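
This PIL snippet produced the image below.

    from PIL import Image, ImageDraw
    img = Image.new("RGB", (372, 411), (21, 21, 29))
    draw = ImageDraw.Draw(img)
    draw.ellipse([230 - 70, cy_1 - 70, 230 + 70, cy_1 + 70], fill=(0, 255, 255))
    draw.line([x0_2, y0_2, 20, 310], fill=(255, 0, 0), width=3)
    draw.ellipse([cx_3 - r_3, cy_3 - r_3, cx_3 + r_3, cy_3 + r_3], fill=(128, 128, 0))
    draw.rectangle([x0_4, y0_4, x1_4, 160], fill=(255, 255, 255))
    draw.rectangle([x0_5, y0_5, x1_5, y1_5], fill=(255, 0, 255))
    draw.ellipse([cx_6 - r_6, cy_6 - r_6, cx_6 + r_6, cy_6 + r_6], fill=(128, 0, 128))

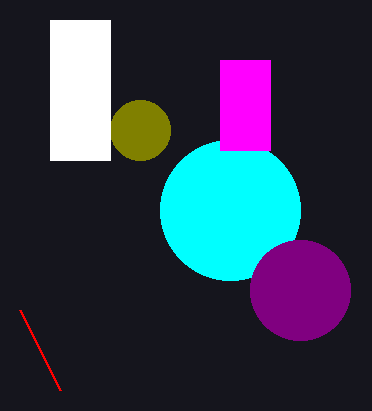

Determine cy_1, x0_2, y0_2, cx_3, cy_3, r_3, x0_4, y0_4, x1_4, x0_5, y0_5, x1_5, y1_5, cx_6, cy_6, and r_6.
cy_1 = 210, x0_2 = 60, y0_2 = 390, cx_3 = 140, cy_3 = 130, r_3 = 30, x0_4 = 50, y0_4 = 20, x1_4 = 110, x0_5 = 220, y0_5 = 60, x1_5 = 270, y1_5 = 150, cx_6 = 300, cy_6 = 290, r_6 = 50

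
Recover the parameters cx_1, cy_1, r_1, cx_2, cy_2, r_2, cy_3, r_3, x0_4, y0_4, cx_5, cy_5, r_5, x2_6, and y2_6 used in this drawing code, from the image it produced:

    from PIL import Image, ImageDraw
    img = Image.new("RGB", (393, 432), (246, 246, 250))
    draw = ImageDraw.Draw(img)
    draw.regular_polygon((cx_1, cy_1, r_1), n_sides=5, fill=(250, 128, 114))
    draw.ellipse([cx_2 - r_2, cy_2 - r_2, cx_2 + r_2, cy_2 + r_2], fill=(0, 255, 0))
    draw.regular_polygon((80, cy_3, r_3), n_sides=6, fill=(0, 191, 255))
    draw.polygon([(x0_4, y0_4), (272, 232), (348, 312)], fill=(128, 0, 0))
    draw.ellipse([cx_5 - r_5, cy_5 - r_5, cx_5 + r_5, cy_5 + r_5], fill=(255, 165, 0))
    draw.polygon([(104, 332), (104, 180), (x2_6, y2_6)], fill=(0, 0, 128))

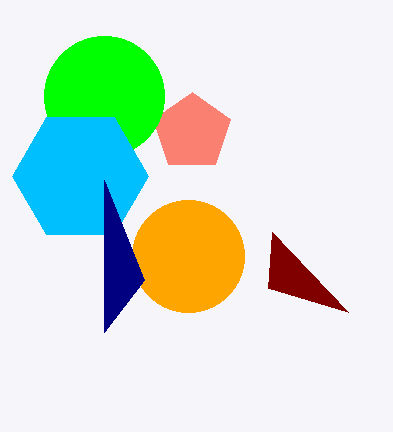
cx_1 = 192
cy_1 = 132
r_1 = 40
cx_2 = 104
cy_2 = 96
r_2 = 60
cy_3 = 176
r_3 = 68
x0_4 = 268
y0_4 = 288
cx_5 = 188
cy_5 = 256
r_5 = 56
x2_6 = 144
y2_6 = 280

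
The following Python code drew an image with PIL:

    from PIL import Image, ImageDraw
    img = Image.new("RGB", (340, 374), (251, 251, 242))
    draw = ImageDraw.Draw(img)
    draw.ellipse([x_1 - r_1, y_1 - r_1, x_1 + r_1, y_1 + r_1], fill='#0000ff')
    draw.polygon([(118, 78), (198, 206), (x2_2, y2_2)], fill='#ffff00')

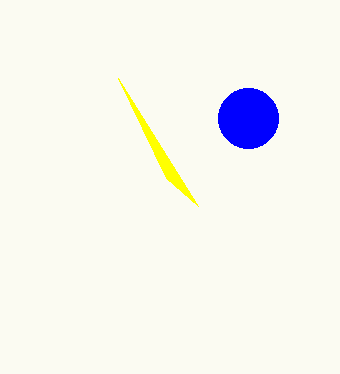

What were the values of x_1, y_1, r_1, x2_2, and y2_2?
x_1 = 248, y_1 = 118, r_1 = 30, x2_2 = 166, y2_2 = 178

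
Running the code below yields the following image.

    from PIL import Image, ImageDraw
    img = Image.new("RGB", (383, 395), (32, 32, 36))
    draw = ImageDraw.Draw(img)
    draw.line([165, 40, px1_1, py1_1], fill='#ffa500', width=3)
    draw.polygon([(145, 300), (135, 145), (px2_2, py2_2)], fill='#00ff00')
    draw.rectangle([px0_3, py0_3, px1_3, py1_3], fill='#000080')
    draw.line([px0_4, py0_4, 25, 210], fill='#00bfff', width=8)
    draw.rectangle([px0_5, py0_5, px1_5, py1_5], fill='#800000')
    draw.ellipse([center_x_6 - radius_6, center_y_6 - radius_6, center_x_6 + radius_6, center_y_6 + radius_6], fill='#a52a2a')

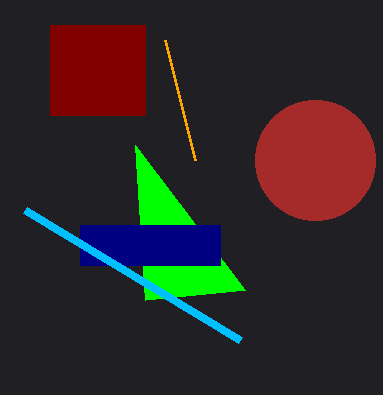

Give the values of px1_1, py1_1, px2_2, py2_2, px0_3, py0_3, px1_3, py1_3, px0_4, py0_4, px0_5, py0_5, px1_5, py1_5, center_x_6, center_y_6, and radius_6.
px1_1 = 195
py1_1 = 160
px2_2 = 245
py2_2 = 290
px0_3 = 80
py0_3 = 225
px1_3 = 220
py1_3 = 265
px0_4 = 240
py0_4 = 340
px0_5 = 50
py0_5 = 25
px1_5 = 145
py1_5 = 115
center_x_6 = 315
center_y_6 = 160
radius_6 = 60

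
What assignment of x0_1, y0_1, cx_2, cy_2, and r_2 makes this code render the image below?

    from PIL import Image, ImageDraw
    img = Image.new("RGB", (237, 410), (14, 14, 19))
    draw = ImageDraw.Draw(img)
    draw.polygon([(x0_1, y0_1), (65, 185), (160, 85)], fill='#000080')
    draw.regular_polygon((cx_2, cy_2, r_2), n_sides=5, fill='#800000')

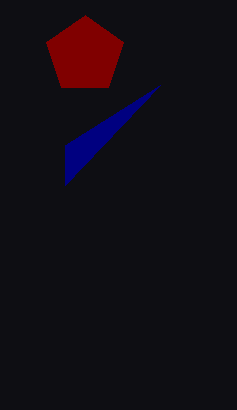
x0_1 = 65; y0_1 = 145; cx_2 = 85; cy_2 = 55; r_2 = 40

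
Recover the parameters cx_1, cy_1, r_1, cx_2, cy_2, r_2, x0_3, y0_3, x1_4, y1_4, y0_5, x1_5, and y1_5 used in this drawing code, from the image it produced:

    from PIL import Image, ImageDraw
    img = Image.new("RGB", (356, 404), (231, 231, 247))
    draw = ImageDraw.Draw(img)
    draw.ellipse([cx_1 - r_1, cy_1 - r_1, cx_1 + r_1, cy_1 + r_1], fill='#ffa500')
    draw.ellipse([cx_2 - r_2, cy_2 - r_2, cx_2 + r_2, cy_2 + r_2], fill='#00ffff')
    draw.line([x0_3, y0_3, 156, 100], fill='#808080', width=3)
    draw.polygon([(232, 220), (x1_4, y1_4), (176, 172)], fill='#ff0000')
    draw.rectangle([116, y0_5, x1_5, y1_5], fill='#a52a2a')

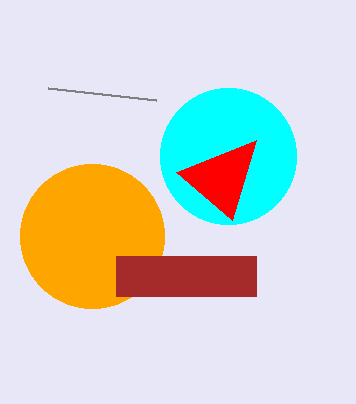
cx_1 = 92
cy_1 = 236
r_1 = 72
cx_2 = 228
cy_2 = 156
r_2 = 68
x0_3 = 48
y0_3 = 88
x1_4 = 256
y1_4 = 140
y0_5 = 256
x1_5 = 256
y1_5 = 296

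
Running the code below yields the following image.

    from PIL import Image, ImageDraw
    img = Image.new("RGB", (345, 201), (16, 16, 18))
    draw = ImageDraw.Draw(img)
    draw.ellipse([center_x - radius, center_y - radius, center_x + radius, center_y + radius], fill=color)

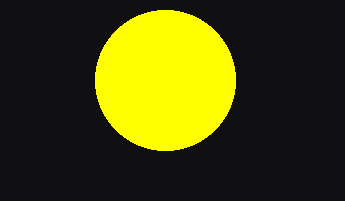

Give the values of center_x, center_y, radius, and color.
center_x = 165, center_y = 80, radius = 70, color = 'yellow'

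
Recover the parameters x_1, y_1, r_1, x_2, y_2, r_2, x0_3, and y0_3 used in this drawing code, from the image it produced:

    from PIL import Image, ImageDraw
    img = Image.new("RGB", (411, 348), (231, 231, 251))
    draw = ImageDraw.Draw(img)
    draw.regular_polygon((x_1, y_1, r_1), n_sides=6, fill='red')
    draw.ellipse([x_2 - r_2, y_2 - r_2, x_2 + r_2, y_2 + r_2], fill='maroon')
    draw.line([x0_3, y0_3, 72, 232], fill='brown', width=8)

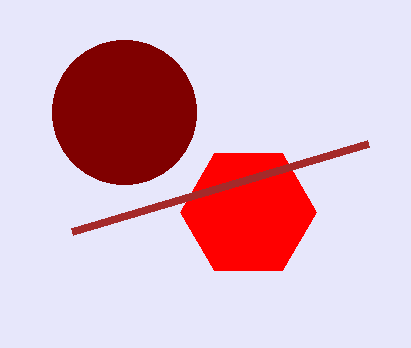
x_1 = 248, y_1 = 212, r_1 = 68, x_2 = 124, y_2 = 112, r_2 = 72, x0_3 = 368, y0_3 = 144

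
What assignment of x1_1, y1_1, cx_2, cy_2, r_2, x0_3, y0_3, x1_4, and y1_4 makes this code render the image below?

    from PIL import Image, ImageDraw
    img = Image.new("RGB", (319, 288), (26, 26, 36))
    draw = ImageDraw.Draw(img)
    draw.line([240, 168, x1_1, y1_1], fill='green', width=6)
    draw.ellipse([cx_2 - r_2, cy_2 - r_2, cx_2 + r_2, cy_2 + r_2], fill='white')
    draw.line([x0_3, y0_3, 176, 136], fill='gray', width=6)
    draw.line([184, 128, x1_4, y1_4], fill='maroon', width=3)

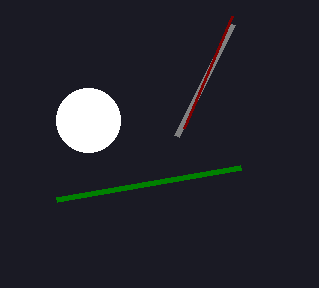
x1_1 = 56; y1_1 = 200; cx_2 = 88; cy_2 = 120; r_2 = 32; x0_3 = 232; y0_3 = 24; x1_4 = 232; y1_4 = 16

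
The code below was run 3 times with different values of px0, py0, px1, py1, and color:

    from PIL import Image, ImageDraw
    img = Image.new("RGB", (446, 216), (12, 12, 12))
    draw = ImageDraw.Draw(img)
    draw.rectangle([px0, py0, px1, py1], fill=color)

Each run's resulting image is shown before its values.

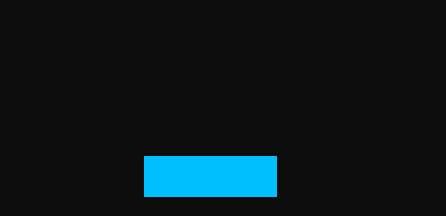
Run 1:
px0 = 144, py0 = 156, px1 = 276, py1 = 196, color = 'deepskyblue'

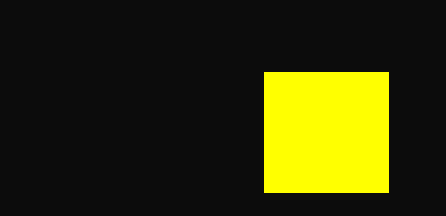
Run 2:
px0 = 264, py0 = 72, px1 = 388, py1 = 192, color = 'yellow'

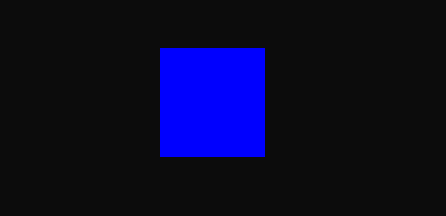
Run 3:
px0 = 160
py0 = 48
px1 = 264
py1 = 156
color = 'blue'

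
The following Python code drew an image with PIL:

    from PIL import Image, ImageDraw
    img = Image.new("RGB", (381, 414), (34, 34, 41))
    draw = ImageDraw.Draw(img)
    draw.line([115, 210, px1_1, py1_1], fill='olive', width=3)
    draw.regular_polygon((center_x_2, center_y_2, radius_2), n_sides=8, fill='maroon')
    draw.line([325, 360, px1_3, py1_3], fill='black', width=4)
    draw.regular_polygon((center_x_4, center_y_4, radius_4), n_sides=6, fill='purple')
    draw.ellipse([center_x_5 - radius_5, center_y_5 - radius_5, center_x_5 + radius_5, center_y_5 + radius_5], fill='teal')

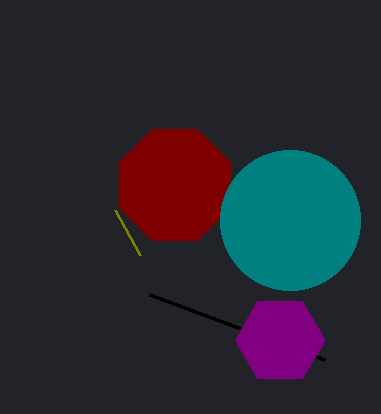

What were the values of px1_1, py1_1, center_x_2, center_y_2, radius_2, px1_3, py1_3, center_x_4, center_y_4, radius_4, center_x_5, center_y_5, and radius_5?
px1_1 = 140, py1_1 = 255, center_x_2 = 175, center_y_2 = 185, radius_2 = 60, px1_3 = 150, py1_3 = 295, center_x_4 = 280, center_y_4 = 340, radius_4 = 45, center_x_5 = 290, center_y_5 = 220, radius_5 = 70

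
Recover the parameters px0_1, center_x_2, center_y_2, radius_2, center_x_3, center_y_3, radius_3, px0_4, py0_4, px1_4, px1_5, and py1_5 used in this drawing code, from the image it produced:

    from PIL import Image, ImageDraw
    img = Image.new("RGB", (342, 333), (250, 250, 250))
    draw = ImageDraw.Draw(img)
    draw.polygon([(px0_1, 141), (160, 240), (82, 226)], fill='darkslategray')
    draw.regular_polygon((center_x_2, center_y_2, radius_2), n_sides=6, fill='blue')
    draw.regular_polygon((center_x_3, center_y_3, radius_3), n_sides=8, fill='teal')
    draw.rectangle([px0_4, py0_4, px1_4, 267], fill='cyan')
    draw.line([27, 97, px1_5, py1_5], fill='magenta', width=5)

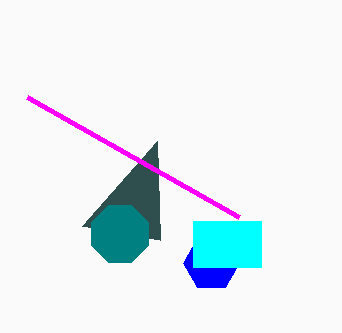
px0_1 = 157; center_x_2 = 211; center_y_2 = 263; radius_2 = 28; center_x_3 = 120; center_y_3 = 234; radius_3 = 31; px0_4 = 193; py0_4 = 221; px1_4 = 261; px1_5 = 239; py1_5 = 217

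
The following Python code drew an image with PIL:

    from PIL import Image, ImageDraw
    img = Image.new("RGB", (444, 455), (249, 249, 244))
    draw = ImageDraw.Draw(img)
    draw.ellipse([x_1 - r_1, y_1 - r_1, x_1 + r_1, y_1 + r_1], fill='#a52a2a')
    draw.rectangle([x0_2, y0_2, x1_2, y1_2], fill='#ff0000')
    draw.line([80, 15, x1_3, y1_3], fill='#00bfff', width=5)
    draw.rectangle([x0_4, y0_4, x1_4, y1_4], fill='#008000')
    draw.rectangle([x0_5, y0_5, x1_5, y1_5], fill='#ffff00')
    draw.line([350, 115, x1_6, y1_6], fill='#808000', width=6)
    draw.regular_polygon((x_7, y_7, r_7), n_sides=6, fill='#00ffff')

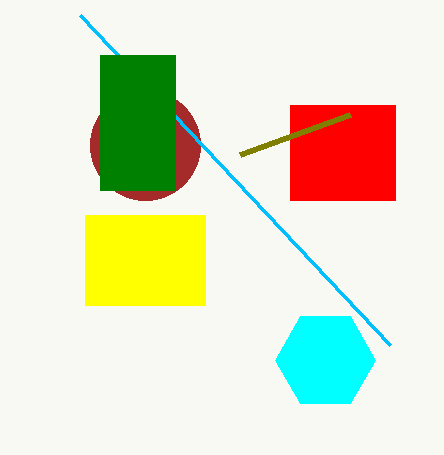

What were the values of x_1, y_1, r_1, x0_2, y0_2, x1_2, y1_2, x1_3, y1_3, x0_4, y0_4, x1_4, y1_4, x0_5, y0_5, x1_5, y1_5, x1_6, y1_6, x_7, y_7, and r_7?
x_1 = 145; y_1 = 145; r_1 = 55; x0_2 = 290; y0_2 = 105; x1_2 = 395; y1_2 = 200; x1_3 = 390; y1_3 = 345; x0_4 = 100; y0_4 = 55; x1_4 = 175; y1_4 = 190; x0_5 = 85; y0_5 = 215; x1_5 = 205; y1_5 = 305; x1_6 = 240; y1_6 = 155; x_7 = 325; y_7 = 360; r_7 = 50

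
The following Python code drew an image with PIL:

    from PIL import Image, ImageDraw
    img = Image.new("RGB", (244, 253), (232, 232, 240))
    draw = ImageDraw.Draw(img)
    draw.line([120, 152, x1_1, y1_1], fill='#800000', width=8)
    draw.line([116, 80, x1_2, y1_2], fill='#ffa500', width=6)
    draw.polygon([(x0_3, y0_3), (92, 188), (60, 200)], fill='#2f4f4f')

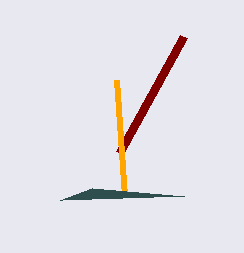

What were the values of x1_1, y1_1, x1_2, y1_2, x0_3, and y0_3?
x1_1 = 184
y1_1 = 36
x1_2 = 124
y1_2 = 196
x0_3 = 184
y0_3 = 196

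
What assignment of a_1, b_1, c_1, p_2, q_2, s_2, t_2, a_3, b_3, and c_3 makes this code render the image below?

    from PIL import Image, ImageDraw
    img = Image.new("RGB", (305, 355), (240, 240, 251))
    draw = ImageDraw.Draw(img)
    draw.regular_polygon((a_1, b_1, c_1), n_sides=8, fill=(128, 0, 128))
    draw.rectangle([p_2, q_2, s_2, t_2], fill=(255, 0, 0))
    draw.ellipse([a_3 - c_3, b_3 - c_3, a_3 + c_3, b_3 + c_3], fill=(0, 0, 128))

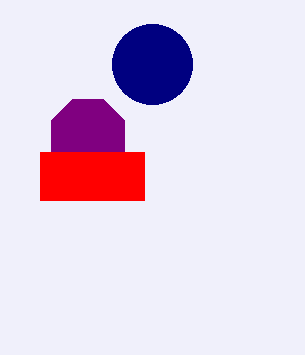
a_1 = 88; b_1 = 136; c_1 = 40; p_2 = 40; q_2 = 152; s_2 = 144; t_2 = 200; a_3 = 152; b_3 = 64; c_3 = 40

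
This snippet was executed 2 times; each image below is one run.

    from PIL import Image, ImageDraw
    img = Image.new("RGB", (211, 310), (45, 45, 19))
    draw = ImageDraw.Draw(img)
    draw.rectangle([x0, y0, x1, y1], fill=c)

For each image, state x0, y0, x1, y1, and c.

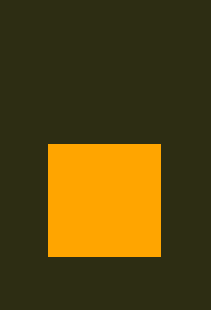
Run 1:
x0 = 48; y0 = 144; x1 = 160; y1 = 256; c = 'orange'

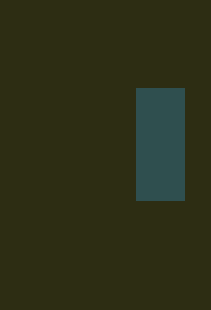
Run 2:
x0 = 136
y0 = 88
x1 = 184
y1 = 200
c = 'darkslategray'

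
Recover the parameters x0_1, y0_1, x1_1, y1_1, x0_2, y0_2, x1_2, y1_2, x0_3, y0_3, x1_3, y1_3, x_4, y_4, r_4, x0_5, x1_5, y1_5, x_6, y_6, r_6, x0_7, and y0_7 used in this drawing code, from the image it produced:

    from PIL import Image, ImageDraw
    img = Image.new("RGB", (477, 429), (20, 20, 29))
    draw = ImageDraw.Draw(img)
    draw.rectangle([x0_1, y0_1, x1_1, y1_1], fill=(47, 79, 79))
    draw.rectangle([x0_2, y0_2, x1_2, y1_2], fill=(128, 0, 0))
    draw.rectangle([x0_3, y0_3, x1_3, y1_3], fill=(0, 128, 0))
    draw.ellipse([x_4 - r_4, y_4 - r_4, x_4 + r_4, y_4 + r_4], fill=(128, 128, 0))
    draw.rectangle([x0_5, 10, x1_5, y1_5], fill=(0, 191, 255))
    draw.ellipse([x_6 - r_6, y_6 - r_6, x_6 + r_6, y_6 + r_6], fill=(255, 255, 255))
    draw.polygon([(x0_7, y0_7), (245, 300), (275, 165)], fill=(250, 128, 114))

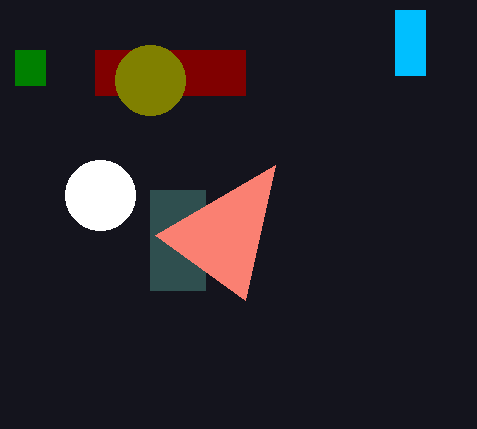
x0_1 = 150; y0_1 = 190; x1_1 = 205; y1_1 = 290; x0_2 = 95; y0_2 = 50; x1_2 = 245; y1_2 = 95; x0_3 = 15; y0_3 = 50; x1_3 = 45; y1_3 = 85; x_4 = 150; y_4 = 80; r_4 = 35; x0_5 = 395; x1_5 = 425; y1_5 = 75; x_6 = 100; y_6 = 195; r_6 = 35; x0_7 = 155; y0_7 = 235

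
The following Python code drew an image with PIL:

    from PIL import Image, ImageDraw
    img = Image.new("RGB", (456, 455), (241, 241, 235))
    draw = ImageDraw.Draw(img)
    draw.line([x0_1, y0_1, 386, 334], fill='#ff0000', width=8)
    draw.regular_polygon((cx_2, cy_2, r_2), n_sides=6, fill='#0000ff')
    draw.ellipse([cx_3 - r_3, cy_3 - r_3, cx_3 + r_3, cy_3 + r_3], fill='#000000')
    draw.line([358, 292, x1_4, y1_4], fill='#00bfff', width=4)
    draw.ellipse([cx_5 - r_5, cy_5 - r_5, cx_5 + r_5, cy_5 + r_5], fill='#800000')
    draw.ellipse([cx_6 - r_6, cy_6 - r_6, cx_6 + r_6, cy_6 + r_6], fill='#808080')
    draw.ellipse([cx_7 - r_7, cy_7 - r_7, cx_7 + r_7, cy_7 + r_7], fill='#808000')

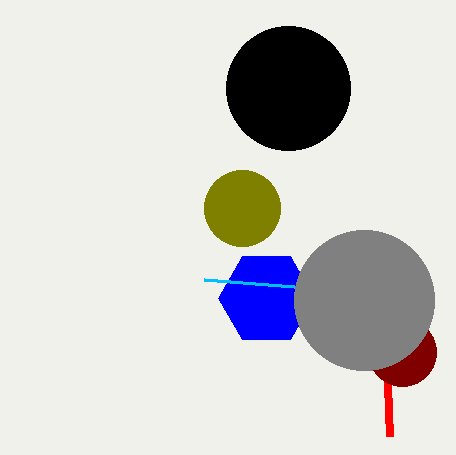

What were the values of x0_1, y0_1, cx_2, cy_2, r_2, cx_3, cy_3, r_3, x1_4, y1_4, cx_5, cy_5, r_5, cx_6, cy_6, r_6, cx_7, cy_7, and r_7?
x0_1 = 390
y0_1 = 436
cx_2 = 266
cy_2 = 298
r_2 = 48
cx_3 = 288
cy_3 = 88
r_3 = 62
x1_4 = 204
y1_4 = 280
cx_5 = 402
cy_5 = 352
r_5 = 34
cx_6 = 364
cy_6 = 300
r_6 = 70
cx_7 = 242
cy_7 = 208
r_7 = 38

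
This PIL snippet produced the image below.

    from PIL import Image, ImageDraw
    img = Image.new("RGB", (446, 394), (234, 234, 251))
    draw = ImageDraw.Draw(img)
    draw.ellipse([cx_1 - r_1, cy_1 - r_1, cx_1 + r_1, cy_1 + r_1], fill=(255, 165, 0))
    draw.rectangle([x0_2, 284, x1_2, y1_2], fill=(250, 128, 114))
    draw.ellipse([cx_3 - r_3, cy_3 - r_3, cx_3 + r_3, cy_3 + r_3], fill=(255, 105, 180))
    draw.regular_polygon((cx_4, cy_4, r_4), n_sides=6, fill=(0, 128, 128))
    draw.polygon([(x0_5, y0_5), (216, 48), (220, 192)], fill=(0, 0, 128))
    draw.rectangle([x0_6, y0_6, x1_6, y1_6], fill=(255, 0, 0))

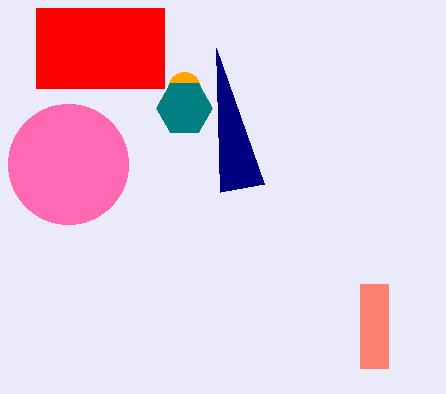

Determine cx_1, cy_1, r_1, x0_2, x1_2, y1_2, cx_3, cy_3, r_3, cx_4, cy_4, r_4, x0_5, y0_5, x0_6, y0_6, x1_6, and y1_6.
cx_1 = 184, cy_1 = 88, r_1 = 16, x0_2 = 360, x1_2 = 388, y1_2 = 368, cx_3 = 68, cy_3 = 164, r_3 = 60, cx_4 = 184, cy_4 = 108, r_4 = 28, x0_5 = 264, y0_5 = 184, x0_6 = 36, y0_6 = 8, x1_6 = 164, y1_6 = 88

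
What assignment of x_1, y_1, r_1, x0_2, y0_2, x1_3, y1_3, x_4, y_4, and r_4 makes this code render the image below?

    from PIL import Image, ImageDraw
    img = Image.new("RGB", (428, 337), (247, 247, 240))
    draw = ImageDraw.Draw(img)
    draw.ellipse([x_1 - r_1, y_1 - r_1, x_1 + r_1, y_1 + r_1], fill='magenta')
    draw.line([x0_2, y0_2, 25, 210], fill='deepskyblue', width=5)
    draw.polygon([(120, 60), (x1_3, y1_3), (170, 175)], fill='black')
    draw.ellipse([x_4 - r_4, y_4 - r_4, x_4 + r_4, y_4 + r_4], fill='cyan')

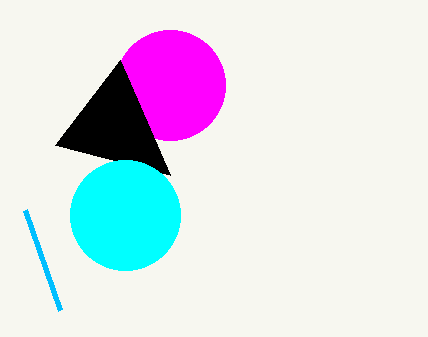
x_1 = 170; y_1 = 85; r_1 = 55; x0_2 = 60; y0_2 = 310; x1_3 = 55; y1_3 = 145; x_4 = 125; y_4 = 215; r_4 = 55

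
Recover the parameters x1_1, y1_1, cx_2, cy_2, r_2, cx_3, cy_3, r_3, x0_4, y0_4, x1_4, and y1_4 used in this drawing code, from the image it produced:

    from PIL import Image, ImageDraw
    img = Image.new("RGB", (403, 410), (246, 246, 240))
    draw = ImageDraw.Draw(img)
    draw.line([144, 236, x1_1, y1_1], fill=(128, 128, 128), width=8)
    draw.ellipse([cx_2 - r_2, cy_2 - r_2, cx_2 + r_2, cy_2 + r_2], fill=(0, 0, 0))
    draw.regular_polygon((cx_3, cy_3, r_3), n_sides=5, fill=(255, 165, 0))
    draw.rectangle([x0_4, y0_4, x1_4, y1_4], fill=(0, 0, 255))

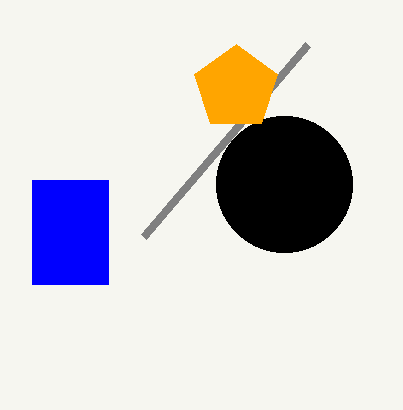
x1_1 = 308; y1_1 = 44; cx_2 = 284; cy_2 = 184; r_2 = 68; cx_3 = 236; cy_3 = 88; r_3 = 44; x0_4 = 32; y0_4 = 180; x1_4 = 108; y1_4 = 284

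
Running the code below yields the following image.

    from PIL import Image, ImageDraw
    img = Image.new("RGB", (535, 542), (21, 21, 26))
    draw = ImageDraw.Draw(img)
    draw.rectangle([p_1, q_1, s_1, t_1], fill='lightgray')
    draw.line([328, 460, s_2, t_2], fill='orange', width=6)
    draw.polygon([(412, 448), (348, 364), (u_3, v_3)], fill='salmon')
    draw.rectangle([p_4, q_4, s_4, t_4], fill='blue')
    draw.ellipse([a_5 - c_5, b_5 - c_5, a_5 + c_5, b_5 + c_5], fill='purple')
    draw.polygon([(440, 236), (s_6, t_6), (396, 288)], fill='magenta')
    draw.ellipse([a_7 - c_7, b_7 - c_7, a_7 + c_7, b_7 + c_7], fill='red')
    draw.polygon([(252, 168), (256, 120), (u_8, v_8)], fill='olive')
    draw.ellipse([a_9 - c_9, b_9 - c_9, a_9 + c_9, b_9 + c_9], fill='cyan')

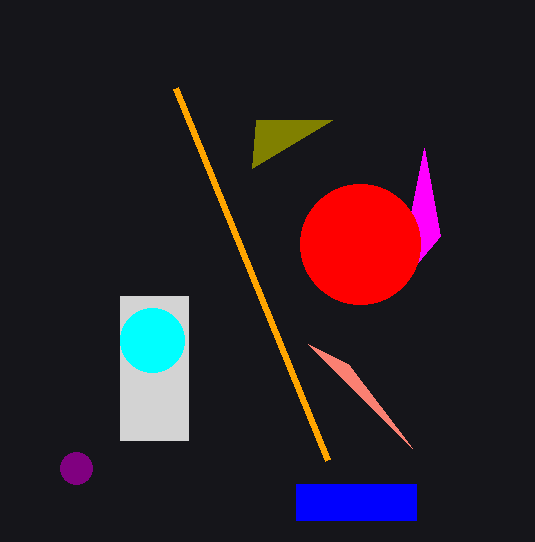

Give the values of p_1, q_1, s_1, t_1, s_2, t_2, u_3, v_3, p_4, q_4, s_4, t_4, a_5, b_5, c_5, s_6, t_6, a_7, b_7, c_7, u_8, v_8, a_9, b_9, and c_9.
p_1 = 120, q_1 = 296, s_1 = 188, t_1 = 440, s_2 = 176, t_2 = 88, u_3 = 308, v_3 = 344, p_4 = 296, q_4 = 484, s_4 = 416, t_4 = 520, a_5 = 76, b_5 = 468, c_5 = 16, s_6 = 424, t_6 = 148, a_7 = 360, b_7 = 244, c_7 = 60, u_8 = 332, v_8 = 120, a_9 = 152, b_9 = 340, c_9 = 32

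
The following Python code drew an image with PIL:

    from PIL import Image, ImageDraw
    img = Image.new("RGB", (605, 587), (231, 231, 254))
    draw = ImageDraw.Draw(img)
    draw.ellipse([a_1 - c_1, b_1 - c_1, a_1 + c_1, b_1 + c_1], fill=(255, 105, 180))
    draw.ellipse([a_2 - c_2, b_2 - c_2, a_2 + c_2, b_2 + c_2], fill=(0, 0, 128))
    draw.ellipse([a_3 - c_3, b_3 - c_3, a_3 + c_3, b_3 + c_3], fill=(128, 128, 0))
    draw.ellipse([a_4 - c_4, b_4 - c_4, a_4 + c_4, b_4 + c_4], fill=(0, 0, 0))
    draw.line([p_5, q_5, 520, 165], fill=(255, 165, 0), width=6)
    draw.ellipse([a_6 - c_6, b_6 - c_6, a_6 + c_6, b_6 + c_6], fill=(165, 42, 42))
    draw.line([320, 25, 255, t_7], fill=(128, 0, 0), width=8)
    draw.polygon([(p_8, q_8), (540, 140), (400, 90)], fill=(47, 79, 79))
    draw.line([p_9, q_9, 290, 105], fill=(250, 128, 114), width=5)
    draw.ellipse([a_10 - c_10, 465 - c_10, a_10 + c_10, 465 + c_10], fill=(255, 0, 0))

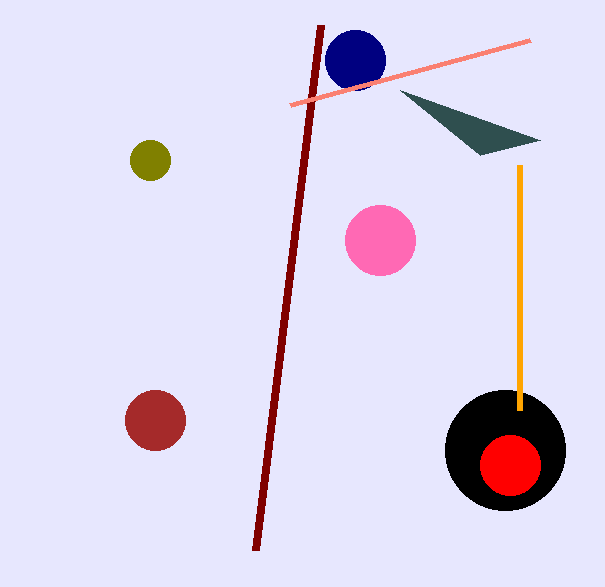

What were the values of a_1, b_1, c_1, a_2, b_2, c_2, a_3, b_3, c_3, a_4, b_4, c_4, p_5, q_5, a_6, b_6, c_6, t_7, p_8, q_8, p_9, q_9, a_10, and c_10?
a_1 = 380, b_1 = 240, c_1 = 35, a_2 = 355, b_2 = 60, c_2 = 30, a_3 = 150, b_3 = 160, c_3 = 20, a_4 = 505, b_4 = 450, c_4 = 60, p_5 = 520, q_5 = 410, a_6 = 155, b_6 = 420, c_6 = 30, t_7 = 550, p_8 = 480, q_8 = 155, p_9 = 530, q_9 = 40, a_10 = 510, c_10 = 30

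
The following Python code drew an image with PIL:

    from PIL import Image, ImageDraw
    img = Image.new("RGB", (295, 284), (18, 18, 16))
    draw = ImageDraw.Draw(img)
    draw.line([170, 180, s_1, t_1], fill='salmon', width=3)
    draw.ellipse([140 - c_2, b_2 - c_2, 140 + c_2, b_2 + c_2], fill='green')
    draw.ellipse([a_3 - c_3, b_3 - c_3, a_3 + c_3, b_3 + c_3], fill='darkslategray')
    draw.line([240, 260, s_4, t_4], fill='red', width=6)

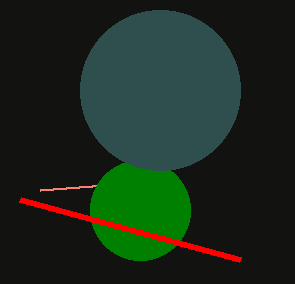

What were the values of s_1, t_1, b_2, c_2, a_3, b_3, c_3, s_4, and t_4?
s_1 = 40; t_1 = 190; b_2 = 210; c_2 = 50; a_3 = 160; b_3 = 90; c_3 = 80; s_4 = 20; t_4 = 200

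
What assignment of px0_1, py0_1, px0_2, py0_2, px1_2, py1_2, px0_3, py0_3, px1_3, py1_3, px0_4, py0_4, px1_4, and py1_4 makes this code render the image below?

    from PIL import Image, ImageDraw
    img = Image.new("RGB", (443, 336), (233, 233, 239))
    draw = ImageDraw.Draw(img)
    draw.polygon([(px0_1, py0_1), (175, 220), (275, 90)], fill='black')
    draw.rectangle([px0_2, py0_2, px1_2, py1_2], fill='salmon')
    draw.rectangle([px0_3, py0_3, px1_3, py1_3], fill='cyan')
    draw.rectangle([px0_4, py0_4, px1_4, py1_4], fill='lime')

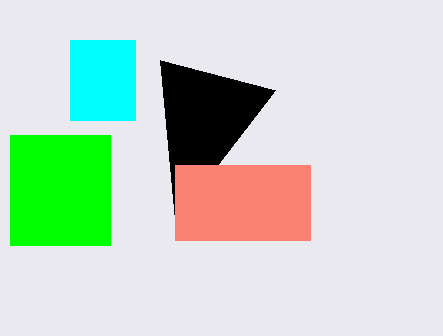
px0_1 = 160, py0_1 = 60, px0_2 = 175, py0_2 = 165, px1_2 = 310, py1_2 = 240, px0_3 = 70, py0_3 = 40, px1_3 = 135, py1_3 = 120, px0_4 = 10, py0_4 = 135, px1_4 = 110, py1_4 = 245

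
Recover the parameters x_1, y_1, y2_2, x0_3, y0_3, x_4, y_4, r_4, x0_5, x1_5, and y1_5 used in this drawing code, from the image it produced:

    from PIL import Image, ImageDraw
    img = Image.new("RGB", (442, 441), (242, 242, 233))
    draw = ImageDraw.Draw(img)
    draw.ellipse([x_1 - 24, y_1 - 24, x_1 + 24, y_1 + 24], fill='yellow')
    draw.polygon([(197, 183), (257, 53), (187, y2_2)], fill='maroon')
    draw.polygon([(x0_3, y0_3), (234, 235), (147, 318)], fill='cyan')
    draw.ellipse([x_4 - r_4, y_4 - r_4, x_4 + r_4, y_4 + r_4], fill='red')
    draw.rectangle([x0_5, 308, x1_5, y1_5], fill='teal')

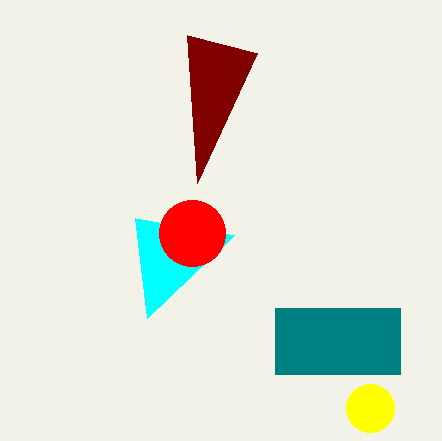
x_1 = 370; y_1 = 408; y2_2 = 35; x0_3 = 135; y0_3 = 218; x_4 = 192; y_4 = 233; r_4 = 33; x0_5 = 275; x1_5 = 400; y1_5 = 374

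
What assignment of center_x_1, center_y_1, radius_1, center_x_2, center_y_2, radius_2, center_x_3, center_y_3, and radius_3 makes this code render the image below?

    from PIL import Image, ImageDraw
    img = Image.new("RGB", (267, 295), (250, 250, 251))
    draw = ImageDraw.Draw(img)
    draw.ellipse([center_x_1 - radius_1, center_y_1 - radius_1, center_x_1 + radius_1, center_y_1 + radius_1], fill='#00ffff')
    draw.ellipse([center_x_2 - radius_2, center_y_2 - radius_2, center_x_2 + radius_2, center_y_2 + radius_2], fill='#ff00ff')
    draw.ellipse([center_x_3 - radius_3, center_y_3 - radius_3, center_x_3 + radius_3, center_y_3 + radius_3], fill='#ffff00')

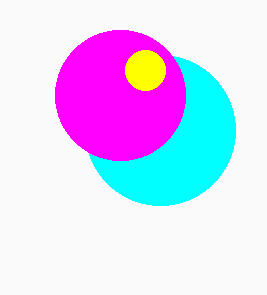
center_x_1 = 160
center_y_1 = 130
radius_1 = 75
center_x_2 = 120
center_y_2 = 95
radius_2 = 65
center_x_3 = 145
center_y_3 = 70
radius_3 = 20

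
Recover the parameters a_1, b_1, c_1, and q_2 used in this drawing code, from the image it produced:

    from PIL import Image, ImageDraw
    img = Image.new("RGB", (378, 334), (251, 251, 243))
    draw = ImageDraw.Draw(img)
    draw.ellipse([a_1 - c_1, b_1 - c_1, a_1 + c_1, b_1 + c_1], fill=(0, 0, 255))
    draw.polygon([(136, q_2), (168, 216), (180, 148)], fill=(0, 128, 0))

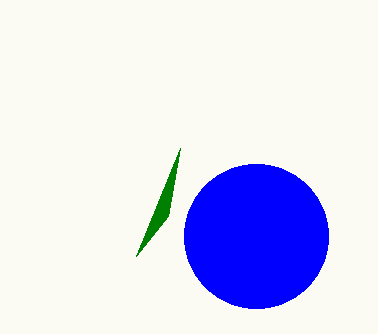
a_1 = 256
b_1 = 236
c_1 = 72
q_2 = 256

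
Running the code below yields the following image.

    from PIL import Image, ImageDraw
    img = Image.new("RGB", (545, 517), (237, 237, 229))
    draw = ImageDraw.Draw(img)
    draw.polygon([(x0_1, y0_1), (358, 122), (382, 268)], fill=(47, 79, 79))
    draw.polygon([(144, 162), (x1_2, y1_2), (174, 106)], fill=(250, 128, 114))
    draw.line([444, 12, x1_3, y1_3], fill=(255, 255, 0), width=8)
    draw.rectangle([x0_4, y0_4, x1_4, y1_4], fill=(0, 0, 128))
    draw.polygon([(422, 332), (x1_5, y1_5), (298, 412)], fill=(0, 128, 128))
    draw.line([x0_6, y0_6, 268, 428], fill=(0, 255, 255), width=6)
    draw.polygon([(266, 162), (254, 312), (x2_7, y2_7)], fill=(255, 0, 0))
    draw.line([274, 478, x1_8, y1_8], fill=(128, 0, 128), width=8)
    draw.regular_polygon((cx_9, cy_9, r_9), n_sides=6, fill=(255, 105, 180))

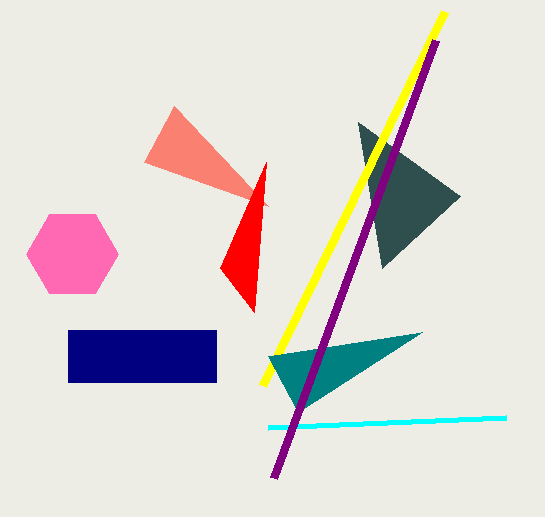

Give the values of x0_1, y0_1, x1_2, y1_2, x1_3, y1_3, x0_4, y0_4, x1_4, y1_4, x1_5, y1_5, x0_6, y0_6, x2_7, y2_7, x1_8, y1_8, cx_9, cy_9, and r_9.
x0_1 = 460
y0_1 = 196
x1_2 = 268
y1_2 = 206
x1_3 = 262
y1_3 = 386
x0_4 = 68
y0_4 = 330
x1_4 = 216
y1_4 = 382
x1_5 = 268
y1_5 = 356
x0_6 = 506
y0_6 = 418
x2_7 = 220
y2_7 = 268
x1_8 = 436
y1_8 = 40
cx_9 = 72
cy_9 = 254
r_9 = 46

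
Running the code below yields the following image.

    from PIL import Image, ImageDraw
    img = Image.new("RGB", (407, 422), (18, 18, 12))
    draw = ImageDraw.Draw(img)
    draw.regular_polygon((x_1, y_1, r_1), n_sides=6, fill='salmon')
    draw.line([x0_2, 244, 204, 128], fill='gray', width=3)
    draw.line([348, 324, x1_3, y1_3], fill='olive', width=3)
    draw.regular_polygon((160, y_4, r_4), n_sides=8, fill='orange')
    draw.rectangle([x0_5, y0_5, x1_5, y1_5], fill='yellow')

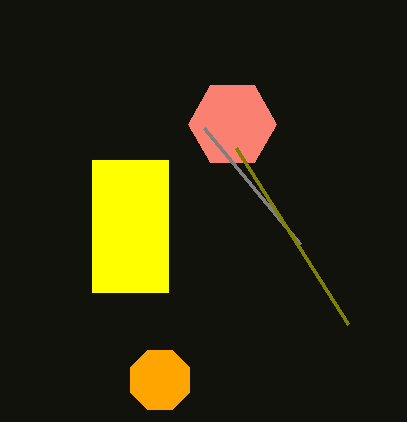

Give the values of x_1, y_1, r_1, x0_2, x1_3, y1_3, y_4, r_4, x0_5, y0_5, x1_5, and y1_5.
x_1 = 232, y_1 = 124, r_1 = 44, x0_2 = 300, x1_3 = 236, y1_3 = 148, y_4 = 380, r_4 = 32, x0_5 = 92, y0_5 = 160, x1_5 = 168, y1_5 = 292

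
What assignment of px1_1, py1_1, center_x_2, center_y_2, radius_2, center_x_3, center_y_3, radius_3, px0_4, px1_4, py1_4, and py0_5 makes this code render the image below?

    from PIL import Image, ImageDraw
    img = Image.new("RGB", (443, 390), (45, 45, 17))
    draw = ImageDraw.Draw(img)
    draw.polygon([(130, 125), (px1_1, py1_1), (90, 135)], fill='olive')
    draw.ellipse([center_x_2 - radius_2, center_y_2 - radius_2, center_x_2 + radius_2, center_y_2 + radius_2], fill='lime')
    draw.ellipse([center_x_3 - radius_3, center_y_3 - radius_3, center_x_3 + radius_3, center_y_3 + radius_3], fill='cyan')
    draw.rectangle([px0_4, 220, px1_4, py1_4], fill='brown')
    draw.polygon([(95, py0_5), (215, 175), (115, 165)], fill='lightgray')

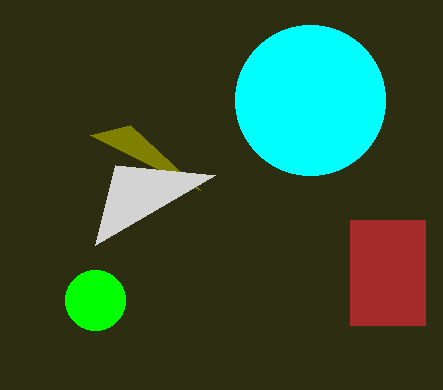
px1_1 = 200; py1_1 = 190; center_x_2 = 95; center_y_2 = 300; radius_2 = 30; center_x_3 = 310; center_y_3 = 100; radius_3 = 75; px0_4 = 350; px1_4 = 425; py1_4 = 325; py0_5 = 245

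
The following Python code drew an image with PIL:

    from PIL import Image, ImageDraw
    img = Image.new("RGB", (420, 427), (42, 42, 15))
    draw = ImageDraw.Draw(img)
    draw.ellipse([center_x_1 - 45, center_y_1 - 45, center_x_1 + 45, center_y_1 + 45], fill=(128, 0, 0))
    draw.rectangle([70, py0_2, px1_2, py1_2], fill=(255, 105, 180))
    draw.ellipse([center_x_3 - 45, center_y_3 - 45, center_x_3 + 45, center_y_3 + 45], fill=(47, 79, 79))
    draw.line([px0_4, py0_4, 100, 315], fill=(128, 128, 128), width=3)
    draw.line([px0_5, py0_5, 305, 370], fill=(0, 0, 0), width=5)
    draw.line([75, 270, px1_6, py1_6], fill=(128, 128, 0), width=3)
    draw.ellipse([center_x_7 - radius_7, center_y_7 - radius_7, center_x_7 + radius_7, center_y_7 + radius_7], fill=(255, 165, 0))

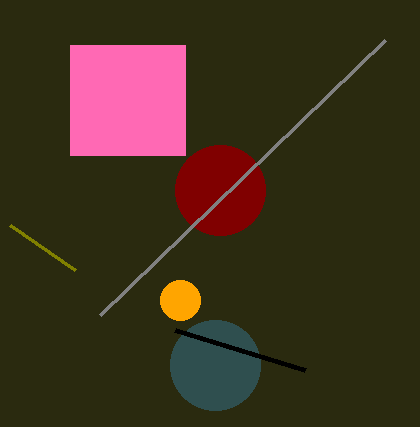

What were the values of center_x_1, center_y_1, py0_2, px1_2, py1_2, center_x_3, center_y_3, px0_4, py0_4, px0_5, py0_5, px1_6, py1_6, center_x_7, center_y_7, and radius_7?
center_x_1 = 220
center_y_1 = 190
py0_2 = 45
px1_2 = 185
py1_2 = 155
center_x_3 = 215
center_y_3 = 365
px0_4 = 385
py0_4 = 40
px0_5 = 175
py0_5 = 330
px1_6 = 10
py1_6 = 225
center_x_7 = 180
center_y_7 = 300
radius_7 = 20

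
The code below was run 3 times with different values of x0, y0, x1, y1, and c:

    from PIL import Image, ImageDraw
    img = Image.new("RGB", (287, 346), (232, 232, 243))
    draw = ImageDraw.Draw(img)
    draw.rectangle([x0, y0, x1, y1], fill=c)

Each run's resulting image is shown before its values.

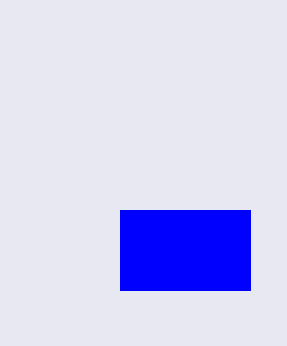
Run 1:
x0 = 120; y0 = 210; x1 = 250; y1 = 290; c = 'blue'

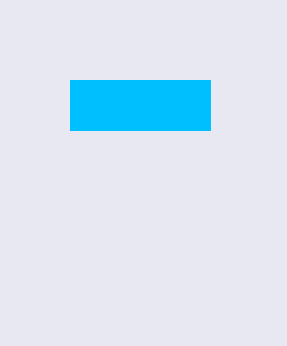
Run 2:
x0 = 70; y0 = 80; x1 = 210; y1 = 130; c = 'deepskyblue'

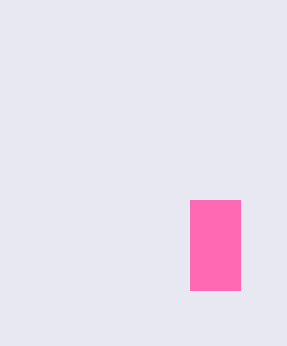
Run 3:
x0 = 190; y0 = 200; x1 = 240; y1 = 290; c = 'hotpink'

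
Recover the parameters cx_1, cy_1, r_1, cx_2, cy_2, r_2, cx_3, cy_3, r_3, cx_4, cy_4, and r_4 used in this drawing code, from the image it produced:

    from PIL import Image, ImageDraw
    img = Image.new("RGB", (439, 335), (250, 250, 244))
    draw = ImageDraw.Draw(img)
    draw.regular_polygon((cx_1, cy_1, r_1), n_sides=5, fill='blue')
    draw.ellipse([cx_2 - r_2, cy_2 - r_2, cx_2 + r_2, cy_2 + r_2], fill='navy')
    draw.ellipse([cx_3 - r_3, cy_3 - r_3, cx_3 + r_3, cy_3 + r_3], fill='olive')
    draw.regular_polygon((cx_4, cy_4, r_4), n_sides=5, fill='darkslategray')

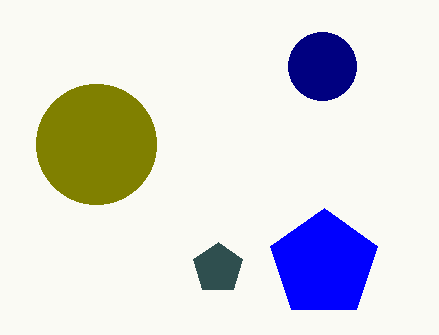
cx_1 = 324
cy_1 = 264
r_1 = 56
cx_2 = 322
cy_2 = 66
r_2 = 34
cx_3 = 96
cy_3 = 144
r_3 = 60
cx_4 = 218
cy_4 = 268
r_4 = 26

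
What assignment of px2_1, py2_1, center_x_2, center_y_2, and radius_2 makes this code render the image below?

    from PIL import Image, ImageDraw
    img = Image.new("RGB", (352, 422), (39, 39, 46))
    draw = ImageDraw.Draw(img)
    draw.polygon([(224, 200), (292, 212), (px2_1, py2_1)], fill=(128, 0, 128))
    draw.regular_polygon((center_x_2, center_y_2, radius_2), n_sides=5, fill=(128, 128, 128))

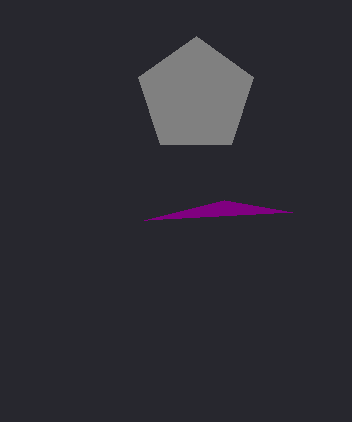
px2_1 = 144
py2_1 = 220
center_x_2 = 196
center_y_2 = 96
radius_2 = 60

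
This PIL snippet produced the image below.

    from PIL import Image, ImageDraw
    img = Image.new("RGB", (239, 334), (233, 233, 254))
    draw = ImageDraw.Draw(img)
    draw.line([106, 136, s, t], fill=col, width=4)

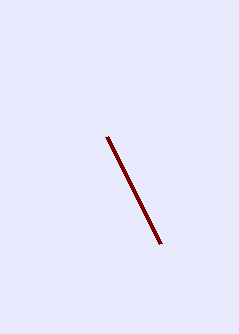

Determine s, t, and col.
s = 160, t = 243, col = 'maroon'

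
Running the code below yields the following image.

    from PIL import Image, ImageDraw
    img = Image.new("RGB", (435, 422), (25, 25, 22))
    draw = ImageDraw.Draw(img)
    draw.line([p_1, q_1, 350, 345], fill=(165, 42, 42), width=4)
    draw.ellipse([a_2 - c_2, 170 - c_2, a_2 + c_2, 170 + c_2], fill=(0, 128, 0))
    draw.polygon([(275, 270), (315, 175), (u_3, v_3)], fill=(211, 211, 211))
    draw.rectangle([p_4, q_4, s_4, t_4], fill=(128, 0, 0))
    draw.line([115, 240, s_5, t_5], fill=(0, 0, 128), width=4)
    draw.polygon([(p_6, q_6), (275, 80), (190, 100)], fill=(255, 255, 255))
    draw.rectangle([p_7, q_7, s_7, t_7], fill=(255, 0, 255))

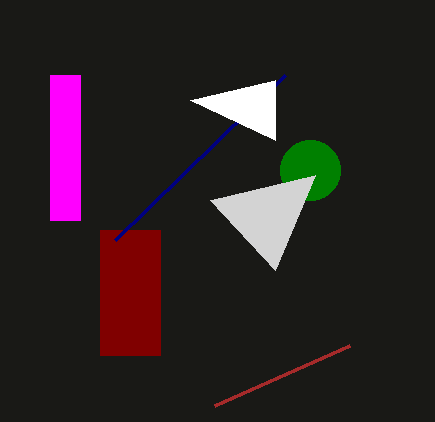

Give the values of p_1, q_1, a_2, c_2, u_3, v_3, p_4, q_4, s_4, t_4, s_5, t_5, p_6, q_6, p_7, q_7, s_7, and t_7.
p_1 = 215
q_1 = 405
a_2 = 310
c_2 = 30
u_3 = 210
v_3 = 200
p_4 = 100
q_4 = 230
s_4 = 160
t_4 = 355
s_5 = 285
t_5 = 75
p_6 = 275
q_6 = 140
p_7 = 50
q_7 = 75
s_7 = 80
t_7 = 220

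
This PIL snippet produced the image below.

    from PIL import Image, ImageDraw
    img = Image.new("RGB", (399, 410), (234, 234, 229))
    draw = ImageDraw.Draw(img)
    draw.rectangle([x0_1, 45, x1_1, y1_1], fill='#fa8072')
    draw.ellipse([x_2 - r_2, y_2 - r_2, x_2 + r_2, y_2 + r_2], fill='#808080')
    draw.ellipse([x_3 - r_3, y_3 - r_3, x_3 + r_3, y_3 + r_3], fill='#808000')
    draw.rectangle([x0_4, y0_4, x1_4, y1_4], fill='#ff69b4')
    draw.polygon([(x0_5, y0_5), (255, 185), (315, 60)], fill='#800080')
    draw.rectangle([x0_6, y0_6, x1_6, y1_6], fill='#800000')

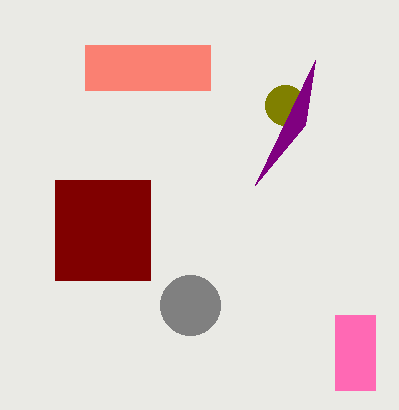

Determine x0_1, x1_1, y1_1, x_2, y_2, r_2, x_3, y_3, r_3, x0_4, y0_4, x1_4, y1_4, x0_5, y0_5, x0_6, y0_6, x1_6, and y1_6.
x0_1 = 85; x1_1 = 210; y1_1 = 90; x_2 = 190; y_2 = 305; r_2 = 30; x_3 = 285; y_3 = 105; r_3 = 20; x0_4 = 335; y0_4 = 315; x1_4 = 375; y1_4 = 390; x0_5 = 305; y0_5 = 125; x0_6 = 55; y0_6 = 180; x1_6 = 150; y1_6 = 280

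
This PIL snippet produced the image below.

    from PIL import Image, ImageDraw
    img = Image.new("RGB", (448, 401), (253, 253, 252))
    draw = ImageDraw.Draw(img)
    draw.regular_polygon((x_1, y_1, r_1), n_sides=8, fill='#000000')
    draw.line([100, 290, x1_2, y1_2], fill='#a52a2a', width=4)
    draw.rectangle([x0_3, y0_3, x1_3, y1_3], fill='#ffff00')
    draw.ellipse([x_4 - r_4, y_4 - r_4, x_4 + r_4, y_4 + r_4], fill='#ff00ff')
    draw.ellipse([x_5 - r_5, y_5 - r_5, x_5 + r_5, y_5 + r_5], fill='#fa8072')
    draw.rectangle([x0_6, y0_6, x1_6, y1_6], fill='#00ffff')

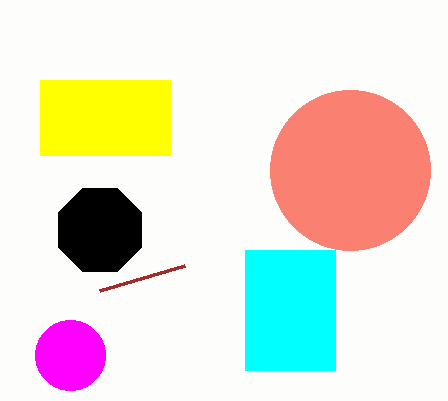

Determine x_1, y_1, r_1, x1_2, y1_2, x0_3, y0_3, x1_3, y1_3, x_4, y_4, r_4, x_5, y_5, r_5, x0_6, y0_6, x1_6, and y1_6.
x_1 = 100
y_1 = 230
r_1 = 45
x1_2 = 185
y1_2 = 265
x0_3 = 40
y0_3 = 80
x1_3 = 170
y1_3 = 155
x_4 = 70
y_4 = 355
r_4 = 35
x_5 = 350
y_5 = 170
r_5 = 80
x0_6 = 245
y0_6 = 250
x1_6 = 335
y1_6 = 370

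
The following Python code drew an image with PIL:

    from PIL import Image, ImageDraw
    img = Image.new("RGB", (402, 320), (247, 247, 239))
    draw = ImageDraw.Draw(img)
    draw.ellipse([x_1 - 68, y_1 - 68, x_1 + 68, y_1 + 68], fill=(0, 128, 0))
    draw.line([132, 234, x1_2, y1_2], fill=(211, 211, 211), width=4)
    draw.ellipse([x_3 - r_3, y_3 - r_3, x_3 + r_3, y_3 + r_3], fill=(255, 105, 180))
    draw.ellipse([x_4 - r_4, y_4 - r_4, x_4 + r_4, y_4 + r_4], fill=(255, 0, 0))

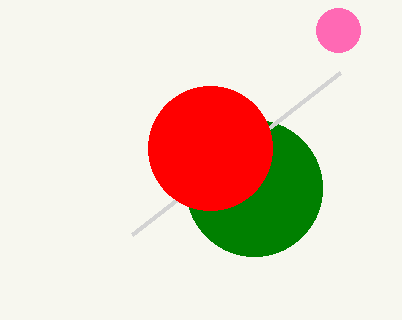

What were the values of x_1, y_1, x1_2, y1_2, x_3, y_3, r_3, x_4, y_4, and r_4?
x_1 = 254
y_1 = 188
x1_2 = 340
y1_2 = 72
x_3 = 338
y_3 = 30
r_3 = 22
x_4 = 210
y_4 = 148
r_4 = 62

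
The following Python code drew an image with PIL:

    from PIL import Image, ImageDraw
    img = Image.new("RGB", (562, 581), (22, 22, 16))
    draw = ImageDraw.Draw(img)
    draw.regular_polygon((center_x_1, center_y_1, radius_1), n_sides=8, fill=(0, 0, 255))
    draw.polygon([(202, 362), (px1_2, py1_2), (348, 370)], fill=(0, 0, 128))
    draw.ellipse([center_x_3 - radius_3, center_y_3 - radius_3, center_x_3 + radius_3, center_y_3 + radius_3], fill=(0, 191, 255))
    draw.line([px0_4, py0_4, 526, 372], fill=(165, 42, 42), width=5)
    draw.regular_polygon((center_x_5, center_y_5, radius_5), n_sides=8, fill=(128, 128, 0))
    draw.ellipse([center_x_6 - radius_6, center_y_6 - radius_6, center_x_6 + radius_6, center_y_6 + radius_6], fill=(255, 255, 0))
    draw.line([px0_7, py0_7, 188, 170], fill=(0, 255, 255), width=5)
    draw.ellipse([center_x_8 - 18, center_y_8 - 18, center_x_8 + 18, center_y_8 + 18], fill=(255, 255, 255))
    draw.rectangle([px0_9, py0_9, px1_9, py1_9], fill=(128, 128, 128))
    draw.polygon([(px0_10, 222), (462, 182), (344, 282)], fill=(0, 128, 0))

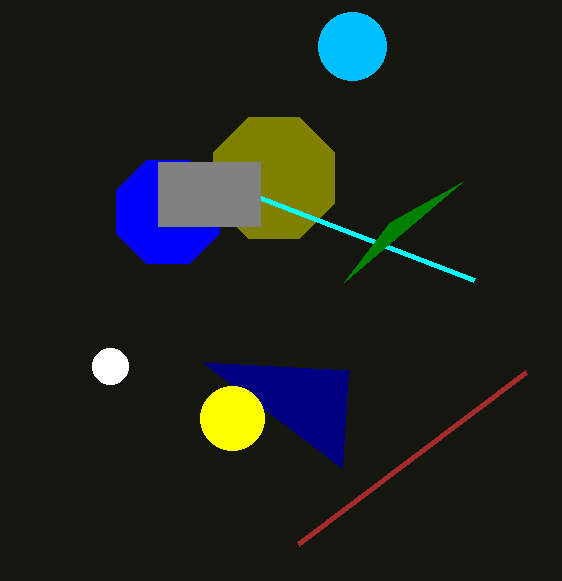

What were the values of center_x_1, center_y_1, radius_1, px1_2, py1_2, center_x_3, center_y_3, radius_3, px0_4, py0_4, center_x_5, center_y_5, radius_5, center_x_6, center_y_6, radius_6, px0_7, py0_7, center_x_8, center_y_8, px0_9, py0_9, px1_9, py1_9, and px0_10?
center_x_1 = 168, center_y_1 = 212, radius_1 = 56, px1_2 = 342, py1_2 = 468, center_x_3 = 352, center_y_3 = 46, radius_3 = 34, px0_4 = 298, py0_4 = 544, center_x_5 = 274, center_y_5 = 178, radius_5 = 66, center_x_6 = 232, center_y_6 = 418, radius_6 = 32, px0_7 = 474, py0_7 = 280, center_x_8 = 110, center_y_8 = 366, px0_9 = 158, py0_9 = 162, px1_9 = 260, py1_9 = 226, px0_10 = 390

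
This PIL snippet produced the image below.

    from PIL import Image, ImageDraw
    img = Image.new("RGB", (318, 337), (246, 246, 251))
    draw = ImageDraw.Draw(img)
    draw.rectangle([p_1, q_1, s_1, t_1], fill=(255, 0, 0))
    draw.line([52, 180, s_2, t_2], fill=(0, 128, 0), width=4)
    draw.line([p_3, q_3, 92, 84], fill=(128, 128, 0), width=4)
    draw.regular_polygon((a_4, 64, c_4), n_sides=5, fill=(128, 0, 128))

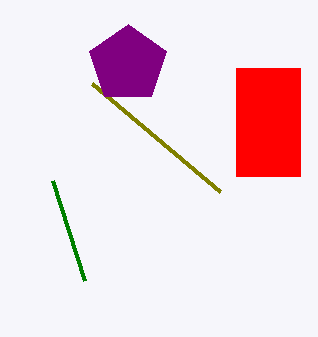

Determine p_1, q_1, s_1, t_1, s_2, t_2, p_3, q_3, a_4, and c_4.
p_1 = 236
q_1 = 68
s_1 = 300
t_1 = 176
s_2 = 84
t_2 = 280
p_3 = 220
q_3 = 192
a_4 = 128
c_4 = 40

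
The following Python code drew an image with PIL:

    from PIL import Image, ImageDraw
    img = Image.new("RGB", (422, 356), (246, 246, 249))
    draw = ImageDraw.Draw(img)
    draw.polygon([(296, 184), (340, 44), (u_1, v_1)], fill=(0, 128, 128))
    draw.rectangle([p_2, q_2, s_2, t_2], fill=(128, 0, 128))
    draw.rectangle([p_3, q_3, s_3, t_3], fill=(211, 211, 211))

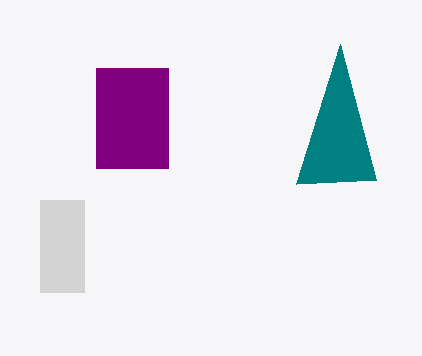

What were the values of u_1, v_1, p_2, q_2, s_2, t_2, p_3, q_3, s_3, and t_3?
u_1 = 376, v_1 = 180, p_2 = 96, q_2 = 68, s_2 = 168, t_2 = 168, p_3 = 40, q_3 = 200, s_3 = 84, t_3 = 292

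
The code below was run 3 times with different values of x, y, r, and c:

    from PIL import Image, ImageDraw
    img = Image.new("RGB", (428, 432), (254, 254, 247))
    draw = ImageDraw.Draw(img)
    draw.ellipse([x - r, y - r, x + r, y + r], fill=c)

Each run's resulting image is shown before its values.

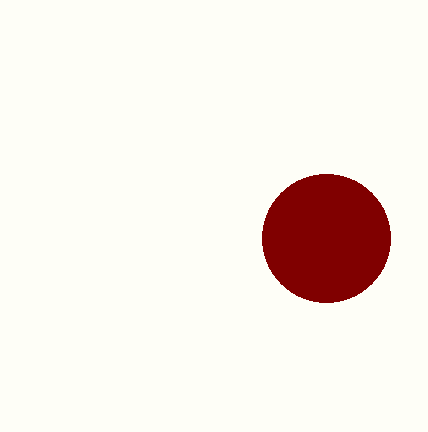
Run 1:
x = 326
y = 238
r = 64
c = 'maroon'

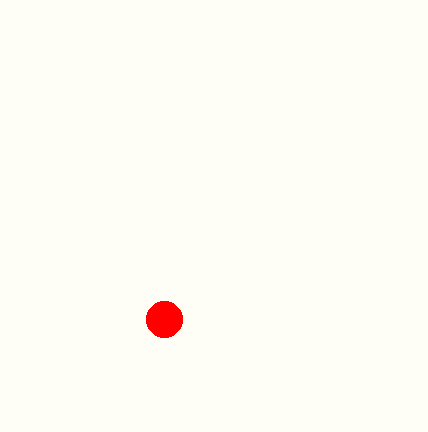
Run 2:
x = 164
y = 319
r = 18
c = 'red'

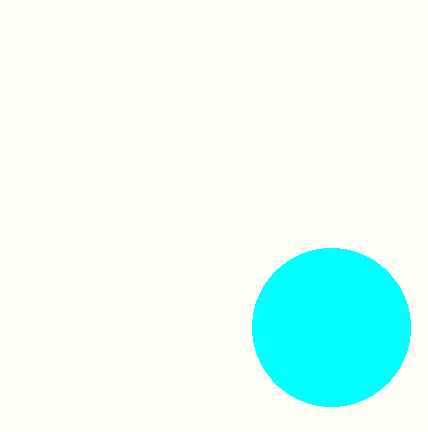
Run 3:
x = 331, y = 327, r = 79, c = 'cyan'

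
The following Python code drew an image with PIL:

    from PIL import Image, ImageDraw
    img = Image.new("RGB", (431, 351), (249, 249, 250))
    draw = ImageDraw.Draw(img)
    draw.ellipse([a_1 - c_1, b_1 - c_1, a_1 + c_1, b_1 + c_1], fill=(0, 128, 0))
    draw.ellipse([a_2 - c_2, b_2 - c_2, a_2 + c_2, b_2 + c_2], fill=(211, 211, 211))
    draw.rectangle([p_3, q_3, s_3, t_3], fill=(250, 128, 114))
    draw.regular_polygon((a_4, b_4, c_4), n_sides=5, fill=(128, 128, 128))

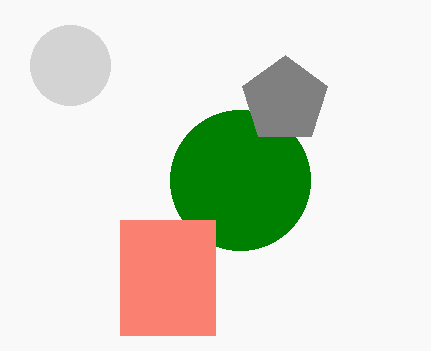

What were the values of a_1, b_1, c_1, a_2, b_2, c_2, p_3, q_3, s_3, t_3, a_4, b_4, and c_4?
a_1 = 240
b_1 = 180
c_1 = 70
a_2 = 70
b_2 = 65
c_2 = 40
p_3 = 120
q_3 = 220
s_3 = 215
t_3 = 335
a_4 = 285
b_4 = 100
c_4 = 45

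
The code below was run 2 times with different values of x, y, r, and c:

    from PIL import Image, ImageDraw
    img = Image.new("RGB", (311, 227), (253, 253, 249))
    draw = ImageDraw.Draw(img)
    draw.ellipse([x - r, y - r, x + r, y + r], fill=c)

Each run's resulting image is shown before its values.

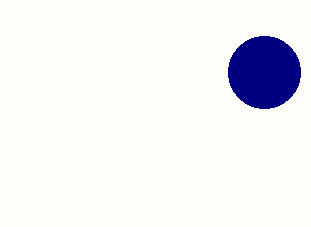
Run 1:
x = 264; y = 72; r = 36; c = 'navy'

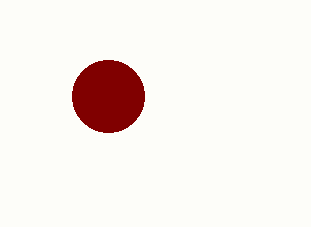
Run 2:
x = 108, y = 96, r = 36, c = 'maroon'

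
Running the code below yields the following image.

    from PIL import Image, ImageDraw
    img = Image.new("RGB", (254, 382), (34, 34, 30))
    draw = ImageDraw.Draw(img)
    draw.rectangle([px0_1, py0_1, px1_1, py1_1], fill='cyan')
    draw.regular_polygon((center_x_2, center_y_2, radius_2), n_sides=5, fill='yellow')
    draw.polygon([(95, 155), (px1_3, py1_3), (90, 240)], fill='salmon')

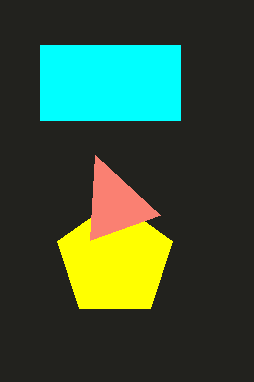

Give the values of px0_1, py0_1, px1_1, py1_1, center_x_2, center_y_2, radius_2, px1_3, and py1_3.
px0_1 = 40
py0_1 = 45
px1_1 = 180
py1_1 = 120
center_x_2 = 115
center_y_2 = 260
radius_2 = 60
px1_3 = 160
py1_3 = 215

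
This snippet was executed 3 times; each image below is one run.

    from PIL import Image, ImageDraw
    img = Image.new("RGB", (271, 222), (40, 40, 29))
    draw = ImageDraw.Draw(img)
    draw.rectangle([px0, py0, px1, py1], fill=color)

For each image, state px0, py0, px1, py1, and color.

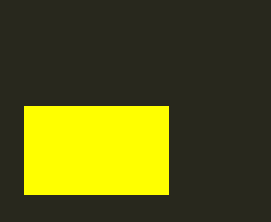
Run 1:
px0 = 24
py0 = 106
px1 = 168
py1 = 194
color = 'yellow'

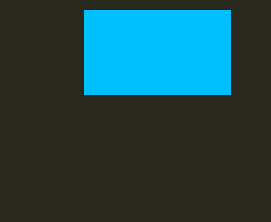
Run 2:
px0 = 84; py0 = 10; px1 = 230; py1 = 94; color = 'deepskyblue'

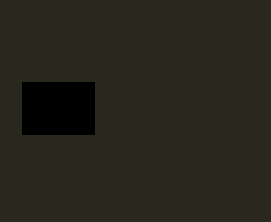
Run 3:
px0 = 22, py0 = 82, px1 = 94, py1 = 134, color = 'black'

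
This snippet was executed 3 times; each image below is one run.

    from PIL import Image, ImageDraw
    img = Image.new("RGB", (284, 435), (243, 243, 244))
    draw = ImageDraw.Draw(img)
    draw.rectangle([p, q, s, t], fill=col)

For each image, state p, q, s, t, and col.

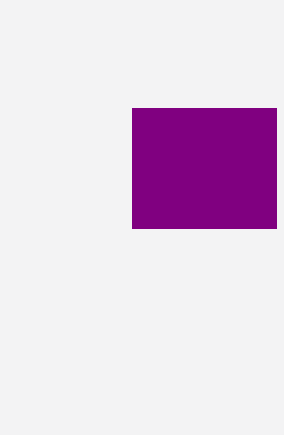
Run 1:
p = 132; q = 108; s = 276; t = 228; col = 'purple'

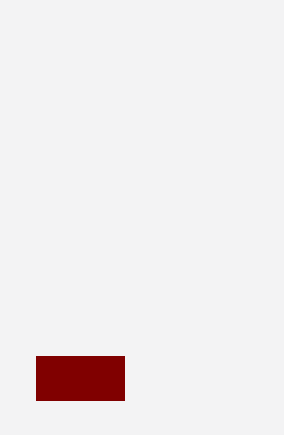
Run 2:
p = 36; q = 356; s = 124; t = 400; col = 'maroon'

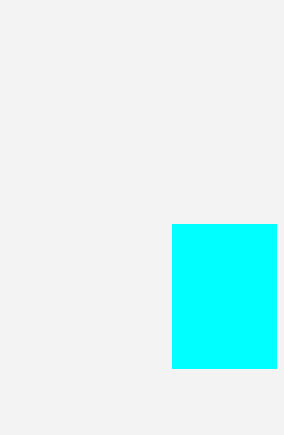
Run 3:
p = 172
q = 224
s = 276
t = 368
col = 'cyan'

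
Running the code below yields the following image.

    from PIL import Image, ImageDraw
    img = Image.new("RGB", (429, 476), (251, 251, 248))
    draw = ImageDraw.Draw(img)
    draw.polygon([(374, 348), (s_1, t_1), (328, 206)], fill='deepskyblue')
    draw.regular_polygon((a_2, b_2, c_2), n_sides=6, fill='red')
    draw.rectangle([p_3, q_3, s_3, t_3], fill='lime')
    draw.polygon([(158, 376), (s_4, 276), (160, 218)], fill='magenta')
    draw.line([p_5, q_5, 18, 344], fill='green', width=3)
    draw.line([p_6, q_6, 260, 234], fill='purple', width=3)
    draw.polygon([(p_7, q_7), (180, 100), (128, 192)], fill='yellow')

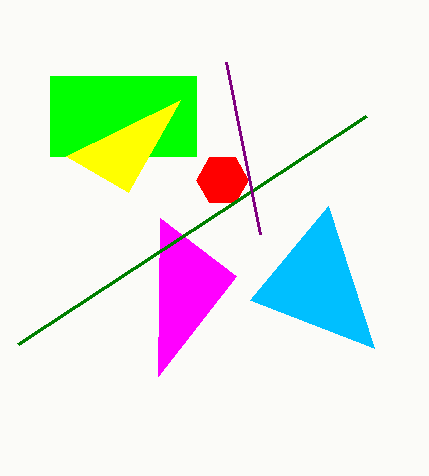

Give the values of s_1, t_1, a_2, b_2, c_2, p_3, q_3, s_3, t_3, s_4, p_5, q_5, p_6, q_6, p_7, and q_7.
s_1 = 250
t_1 = 300
a_2 = 222
b_2 = 180
c_2 = 26
p_3 = 50
q_3 = 76
s_3 = 196
t_3 = 156
s_4 = 236
p_5 = 366
q_5 = 116
p_6 = 226
q_6 = 62
p_7 = 66
q_7 = 156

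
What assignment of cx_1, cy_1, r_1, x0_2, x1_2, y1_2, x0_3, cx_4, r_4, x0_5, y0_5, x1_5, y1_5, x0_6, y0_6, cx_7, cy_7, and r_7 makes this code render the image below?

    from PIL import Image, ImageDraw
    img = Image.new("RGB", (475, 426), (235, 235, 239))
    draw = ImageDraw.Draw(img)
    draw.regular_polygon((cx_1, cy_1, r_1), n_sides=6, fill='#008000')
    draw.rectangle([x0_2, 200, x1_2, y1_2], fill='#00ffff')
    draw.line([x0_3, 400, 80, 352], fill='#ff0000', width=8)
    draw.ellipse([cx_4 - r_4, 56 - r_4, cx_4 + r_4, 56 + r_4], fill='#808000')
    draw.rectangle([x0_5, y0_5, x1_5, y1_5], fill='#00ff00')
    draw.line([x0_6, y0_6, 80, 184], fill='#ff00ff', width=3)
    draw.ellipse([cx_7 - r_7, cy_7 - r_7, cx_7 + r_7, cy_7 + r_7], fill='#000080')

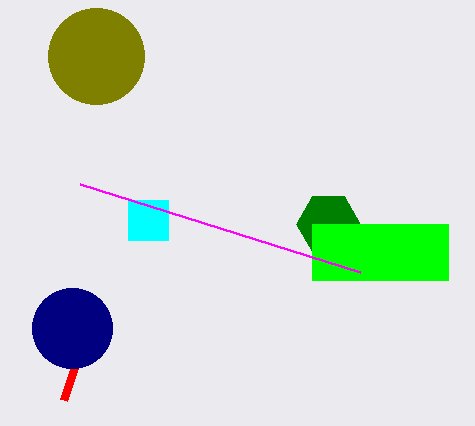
cx_1 = 328
cy_1 = 224
r_1 = 32
x0_2 = 128
x1_2 = 168
y1_2 = 240
x0_3 = 64
cx_4 = 96
r_4 = 48
x0_5 = 312
y0_5 = 224
x1_5 = 448
y1_5 = 280
x0_6 = 360
y0_6 = 272
cx_7 = 72
cy_7 = 328
r_7 = 40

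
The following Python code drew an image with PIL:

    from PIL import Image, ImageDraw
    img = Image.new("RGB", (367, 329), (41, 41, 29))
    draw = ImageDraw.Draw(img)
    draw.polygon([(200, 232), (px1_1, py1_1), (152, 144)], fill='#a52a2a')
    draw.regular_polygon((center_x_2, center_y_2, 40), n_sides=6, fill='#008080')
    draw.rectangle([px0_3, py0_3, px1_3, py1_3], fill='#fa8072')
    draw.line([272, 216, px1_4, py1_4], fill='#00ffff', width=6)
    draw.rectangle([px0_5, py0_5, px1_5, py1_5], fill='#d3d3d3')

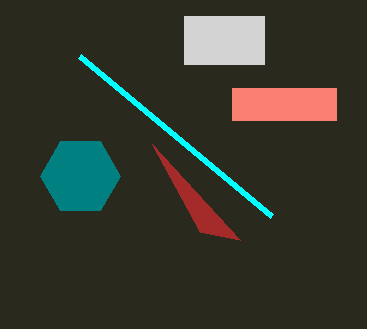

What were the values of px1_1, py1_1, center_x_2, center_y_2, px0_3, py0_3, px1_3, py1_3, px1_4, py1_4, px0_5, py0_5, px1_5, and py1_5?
px1_1 = 240
py1_1 = 240
center_x_2 = 80
center_y_2 = 176
px0_3 = 232
py0_3 = 88
px1_3 = 336
py1_3 = 120
px1_4 = 80
py1_4 = 56
px0_5 = 184
py0_5 = 16
px1_5 = 264
py1_5 = 64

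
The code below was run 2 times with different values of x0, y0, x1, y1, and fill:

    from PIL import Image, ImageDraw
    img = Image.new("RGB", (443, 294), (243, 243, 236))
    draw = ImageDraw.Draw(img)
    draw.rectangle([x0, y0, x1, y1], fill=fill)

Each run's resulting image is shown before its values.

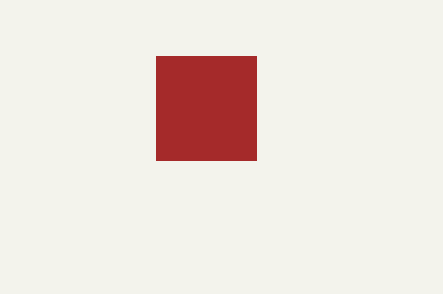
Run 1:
x0 = 156, y0 = 56, x1 = 256, y1 = 160, fill = 'brown'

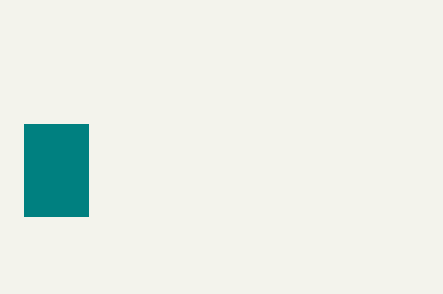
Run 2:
x0 = 24; y0 = 124; x1 = 88; y1 = 216; fill = 'teal'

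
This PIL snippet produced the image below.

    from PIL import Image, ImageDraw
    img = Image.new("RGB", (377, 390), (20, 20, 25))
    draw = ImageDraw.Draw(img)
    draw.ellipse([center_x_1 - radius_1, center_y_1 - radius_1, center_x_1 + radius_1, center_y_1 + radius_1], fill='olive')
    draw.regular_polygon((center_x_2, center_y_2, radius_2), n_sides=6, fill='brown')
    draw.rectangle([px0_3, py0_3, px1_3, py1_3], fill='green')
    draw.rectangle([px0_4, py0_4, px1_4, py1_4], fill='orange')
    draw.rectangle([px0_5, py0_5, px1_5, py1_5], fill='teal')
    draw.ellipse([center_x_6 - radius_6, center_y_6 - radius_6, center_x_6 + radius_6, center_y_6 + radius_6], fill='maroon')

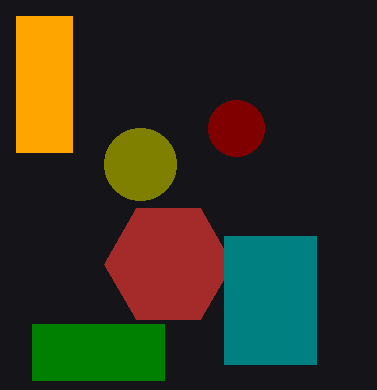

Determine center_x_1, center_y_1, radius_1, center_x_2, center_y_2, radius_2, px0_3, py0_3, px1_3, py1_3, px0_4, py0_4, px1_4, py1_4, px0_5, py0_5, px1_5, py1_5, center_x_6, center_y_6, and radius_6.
center_x_1 = 140, center_y_1 = 164, radius_1 = 36, center_x_2 = 168, center_y_2 = 264, radius_2 = 64, px0_3 = 32, py0_3 = 324, px1_3 = 164, py1_3 = 380, px0_4 = 16, py0_4 = 16, px1_4 = 72, py1_4 = 152, px0_5 = 224, py0_5 = 236, px1_5 = 316, py1_5 = 364, center_x_6 = 236, center_y_6 = 128, radius_6 = 28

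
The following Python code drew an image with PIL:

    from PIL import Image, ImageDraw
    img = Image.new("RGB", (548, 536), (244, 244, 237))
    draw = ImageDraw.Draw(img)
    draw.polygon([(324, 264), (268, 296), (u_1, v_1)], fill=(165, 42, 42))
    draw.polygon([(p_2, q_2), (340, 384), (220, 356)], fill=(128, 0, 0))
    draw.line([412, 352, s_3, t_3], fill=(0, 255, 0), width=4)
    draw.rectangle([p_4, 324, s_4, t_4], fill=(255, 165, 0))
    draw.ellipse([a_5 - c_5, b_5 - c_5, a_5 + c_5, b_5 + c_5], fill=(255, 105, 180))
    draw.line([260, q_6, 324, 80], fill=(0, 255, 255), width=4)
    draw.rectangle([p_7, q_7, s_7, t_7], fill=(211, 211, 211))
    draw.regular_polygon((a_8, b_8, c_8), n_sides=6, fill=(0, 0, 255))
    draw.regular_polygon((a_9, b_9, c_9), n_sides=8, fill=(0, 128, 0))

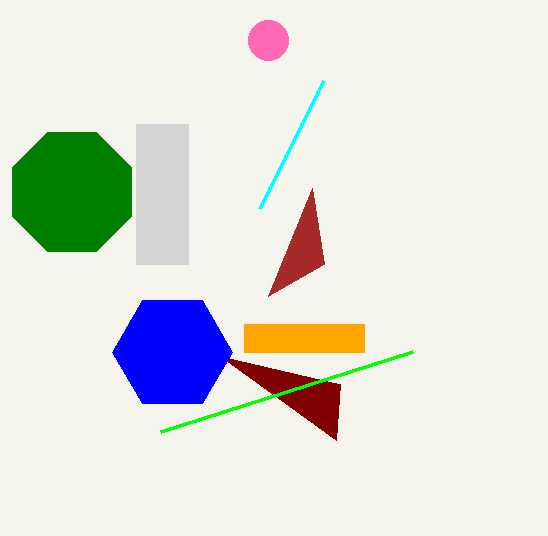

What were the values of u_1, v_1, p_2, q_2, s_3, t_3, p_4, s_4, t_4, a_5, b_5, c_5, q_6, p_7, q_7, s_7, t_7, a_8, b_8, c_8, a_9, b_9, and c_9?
u_1 = 312, v_1 = 188, p_2 = 336, q_2 = 440, s_3 = 160, t_3 = 432, p_4 = 244, s_4 = 364, t_4 = 352, a_5 = 268, b_5 = 40, c_5 = 20, q_6 = 208, p_7 = 136, q_7 = 124, s_7 = 188, t_7 = 264, a_8 = 172, b_8 = 352, c_8 = 60, a_9 = 72, b_9 = 192, c_9 = 64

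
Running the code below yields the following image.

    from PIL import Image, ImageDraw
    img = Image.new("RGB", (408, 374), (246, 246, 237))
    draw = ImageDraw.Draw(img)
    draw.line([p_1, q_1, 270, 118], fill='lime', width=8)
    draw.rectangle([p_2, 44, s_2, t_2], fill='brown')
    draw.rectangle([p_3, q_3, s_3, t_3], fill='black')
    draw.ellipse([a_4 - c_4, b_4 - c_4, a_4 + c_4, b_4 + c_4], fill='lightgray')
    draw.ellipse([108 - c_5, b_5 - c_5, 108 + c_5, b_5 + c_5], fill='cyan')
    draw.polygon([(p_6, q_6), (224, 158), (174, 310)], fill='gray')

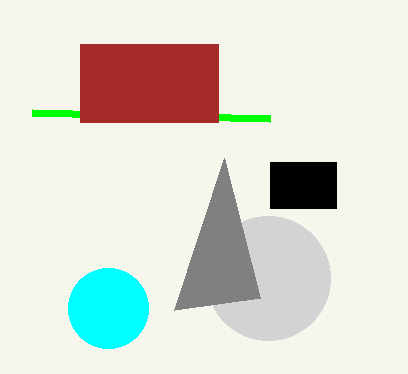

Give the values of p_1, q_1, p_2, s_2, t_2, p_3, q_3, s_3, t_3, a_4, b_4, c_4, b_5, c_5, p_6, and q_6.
p_1 = 32
q_1 = 112
p_2 = 80
s_2 = 218
t_2 = 122
p_3 = 270
q_3 = 162
s_3 = 336
t_3 = 208
a_4 = 268
b_4 = 278
c_4 = 62
b_5 = 308
c_5 = 40
p_6 = 260
q_6 = 298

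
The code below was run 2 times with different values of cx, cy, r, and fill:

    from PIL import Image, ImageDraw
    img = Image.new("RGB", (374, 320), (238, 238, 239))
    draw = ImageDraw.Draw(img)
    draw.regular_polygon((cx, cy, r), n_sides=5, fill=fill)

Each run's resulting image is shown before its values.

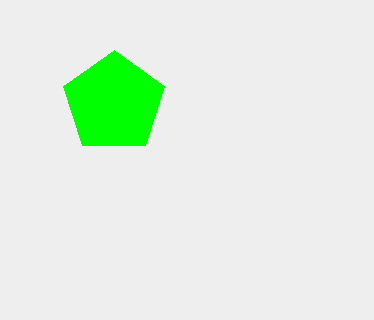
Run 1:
cx = 114, cy = 103, r = 53, fill = 'lime'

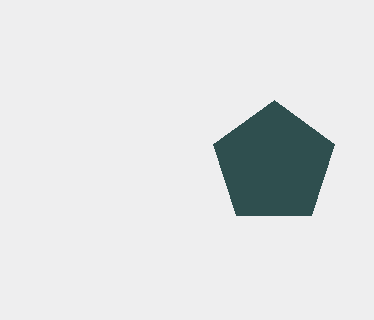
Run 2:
cx = 274
cy = 164
r = 64
fill = 'darkslategray'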